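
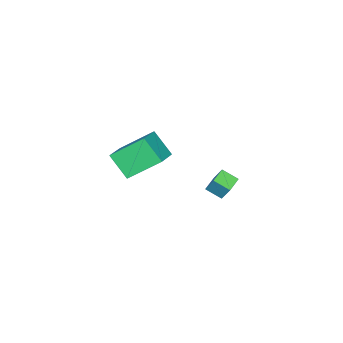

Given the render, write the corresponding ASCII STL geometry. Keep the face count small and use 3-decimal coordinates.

solid 
facet normal -0.881 -0.310 -0.357
outer loop
vertex 0.228 -1.408 2.297
vertex 0.255 -0.4 1.354
vertex 1.125 -2.565 1.086
endloop
endfacet
facet normal -0.020 -0.730 0.683
outer loop
vertex 2.165 -2.2 1.506
vertex 0.228 -1.408 2.297
vertex 1.125 -2.565 1.086
endloop
endfacet
facet normal -0.882 -0.310 -0.356
outer loop
vertex 1.125 -2.565 1.086
vertex 0.255 -0.4 1.354
vertex 1.151 -1.558 0.143
endloop
endfacet
facet normal 0.471 -0.609 -0.638
outer loop
vertex 1.151 -1.558 0.143
vertex 2.165 -2.2 1.506
vertex 1.125 -2.565 1.086
endloop
endfacet
facet normal -0.471 0.609 0.638
outer loop
vertex 0.228 -1.408 2.297
vertex 1.295 -0.035 1.774
vertex 0.255 -0.4 1.354
endloop
endfacet
facet normal -0.019 -0.730 0.684
outer loop
vertex 1.269 -1.042 2.717
vertex 0.228 -1.408 2.297
vertex 2.165 -2.2 1.506
endloop
endfacet
facet normal -0.471 0.609 0.638
outer loop
vertex 1.269 -1.042 2.717
vertex 1.295 -0.035 1.774
vertex 0.228 -1.408 2.297
endloop
endfacet
facet normal 0.020 0.730 -0.683
outer loop
vertex 0.255 -0.4 1.354
vertex 1.295 -0.035 1.774
vertex 1.151 -1.558 0.143
endloop
endfacet
facet normal 0.471 -0.609 -0.638
outer loop
vertex 2.192 -1.192 0.563
vertex 2.165 -2.2 1.506
vertex 1.151 -1.558 0.143
endloop
endfacet
facet normal 0.019 0.730 -0.683
outer loop
vertex 1.151 -1.558 0.143
vertex 1.295 -0.035 1.774
vertex 2.192 -1.192 0.563
endloop
endfacet
facet normal 0.882 0.310 0.356
outer loop
vertex 2.192 -1.192 0.563
vertex 1.269 -1.042 2.717
vertex 2.165 -2.2 1.506
endloop
endfacet
facet normal 0.881 0.311 0.356
outer loop
vertex 1.295 -0.035 1.774
vertex 1.269 -1.042 2.717
vertex 2.192 -1.192 0.563
endloop
endfacet
facet normal -0.955 -0.184 0.231
outer loop
vertex -3.91 -1.058 -2.908
vertex -4.151 -0.296 -3.299
vertex -4.054 -1.651 -3.976
endloop
endfacet
facet normal 0.271 -0.857 0.439
outer loop
vertex -3.289 -1.504 -4.161
vertex -3.91 -1.058 -2.908
vertex -4.054 -1.651 -3.976
endloop
endfacet
facet normal -0.955 -0.184 0.231
outer loop
vertex -4.054 -1.651 -3.976
vertex -4.151 -0.296 -3.299
vertex -4.295 -0.889 -4.367
endloop
endfacet
facet normal -0.117 -0.482 -0.868
outer loop
vertex -4.295 -0.889 -4.367
vertex -3.289 -1.504 -4.161
vertex -4.054 -1.651 -3.976
endloop
endfacet
facet normal 0.117 0.482 0.868
outer loop
vertex -3.91 -1.058 -2.908
vertex -3.386 -0.149 -3.484
vertex -4.151 -0.296 -3.299
endloop
endfacet
facet normal 0.271 -0.857 0.439
outer loop
vertex -3.145 -0.911 -3.093
vertex -3.91 -1.058 -2.908
vertex -3.289 -1.504 -4.161
endloop
endfacet
facet normal 0.117 0.482 0.868
outer loop
vertex -3.145 -0.911 -3.093
vertex -3.386 -0.149 -3.484
vertex -3.91 -1.058 -2.908
endloop
endfacet
facet normal -0.271 0.857 -0.439
outer loop
vertex -4.151 -0.296 -3.299
vertex -3.386 -0.149 -3.484
vertex -4.295 -0.889 -4.367
endloop
endfacet
facet normal -0.117 -0.482 -0.868
outer loop
vertex -3.53 -0.742 -4.552
vertex -3.289 -1.504 -4.161
vertex -4.295 -0.889 -4.367
endloop
endfacet
facet normal -0.271 0.857 -0.439
outer loop
vertex -4.295 -0.889 -4.367
vertex -3.386 -0.149 -3.484
vertex -3.53 -0.742 -4.552
endloop
endfacet
facet normal 0.955 0.184 -0.231
outer loop
vertex -3.53 -0.742 -4.552
vertex -3.145 -0.911 -3.093
vertex -3.289 -1.504 -4.161
endloop
endfacet
facet normal 0.955 0.184 -0.231
outer loop
vertex -3.386 -0.149 -3.484
vertex -3.145 -0.911 -3.093
vertex -3.53 -0.742 -4.552
endloop
endfacet

endsolid


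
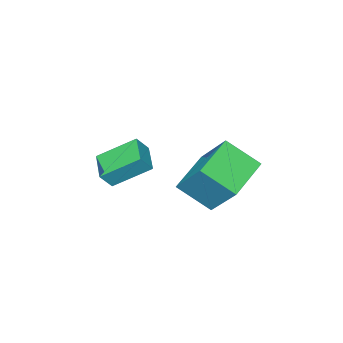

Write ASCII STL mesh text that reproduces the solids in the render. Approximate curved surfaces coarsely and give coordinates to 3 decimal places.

solid 
facet normal -0.922 -0.261 0.286
outer loop
vertex -3.827 -0.333 -0.769
vertex -4.463 0.866 -1.724
vertex -3.949 -1.722 -2.432
endloop
endfacet
facet normal 0.383 -0.723 0.575
outer loop
vertex -2.197 -1.226 -2.976
vertex -3.827 -0.333 -0.769
vertex -3.949 -1.722 -2.432
endloop
endfacet
facet normal -0.922 -0.261 0.286
outer loop
vertex -3.949 -1.722 -2.432
vertex -4.463 0.866 -1.724
vertex -4.585 -0.523 -3.387
endloop
endfacet
facet normal -0.057 -0.640 -0.766
outer loop
vertex -4.585 -0.523 -3.387
vertex -2.197 -1.226 -2.976
vertex -3.949 -1.722 -2.432
endloop
endfacet
facet normal 0.057 0.640 0.766
outer loop
vertex -3.827 -0.333 -0.769
vertex -2.711 1.362 -2.268
vertex -4.463 0.866 -1.724
endloop
endfacet
facet normal 0.383 -0.723 0.575
outer loop
vertex -2.075 0.163 -1.313
vertex -3.827 -0.333 -0.769
vertex -2.197 -1.226 -2.976
endloop
endfacet
facet normal 0.057 0.640 0.766
outer loop
vertex -2.075 0.163 -1.313
vertex -2.711 1.362 -2.268
vertex -3.827 -0.333 -0.769
endloop
endfacet
facet normal -0.383 0.723 -0.575
outer loop
vertex -4.463 0.866 -1.724
vertex -2.711 1.362 -2.268
vertex -4.585 -0.523 -3.387
endloop
endfacet
facet normal -0.057 -0.640 -0.766
outer loop
vertex -2.833 -0.027 -3.931
vertex -2.197 -1.226 -2.976
vertex -4.585 -0.523 -3.387
endloop
endfacet
facet normal -0.383 0.723 -0.575
outer loop
vertex -4.585 -0.523 -3.387
vertex -2.711 1.362 -2.268
vertex -2.833 -0.027 -3.931
endloop
endfacet
facet normal 0.922 0.261 -0.286
outer loop
vertex -2.833 -0.027 -3.931
vertex -2.075 0.163 -1.313
vertex -2.197 -1.226 -2.976
endloop
endfacet
facet normal 0.922 0.261 -0.286
outer loop
vertex -2.711 1.362 -2.268
vertex -2.075 0.163 -1.313
vertex -2.833 -0.027 -3.931
endloop
endfacet
facet normal -0.570 0.172 -0.803
outer loop
vertex -2.999 -3.568 -2.425
vertex -2.287 -2.557 -2.714
vertex -1.912 -4.618 -3.421
endloop
endfacet
facet normal -0.561 -0.796 0.227
outer loop
vertex -1.433 -4.763 -2.746
vertex -2.999 -3.568 -2.425
vertex -1.912 -4.618 -3.421
endloop
endfacet
facet normal -0.570 0.172 -0.803
outer loop
vertex -1.912 -4.618 -3.421
vertex -2.287 -2.557 -2.714
vertex -1.2 -3.607 -3.71
endloop
endfacet
facet normal 0.600 -0.580 -0.551
outer loop
vertex -1.2 -3.607 -3.71
vertex -1.433 -4.763 -2.746
vertex -1.912 -4.618 -3.421
endloop
endfacet
facet normal -0.600 0.580 0.551
outer loop
vertex -2.999 -3.568 -2.425
vertex -1.808 -2.702 -2.039
vertex -2.287 -2.557 -2.714
endloop
endfacet
facet normal -0.561 -0.796 0.227
outer loop
vertex -2.52 -3.713 -1.75
vertex -2.999 -3.568 -2.425
vertex -1.433 -4.763 -2.746
endloop
endfacet
facet normal -0.600 0.580 0.551
outer loop
vertex -2.52 -3.713 -1.75
vertex -1.808 -2.702 -2.039
vertex -2.999 -3.568 -2.425
endloop
endfacet
facet normal 0.561 0.796 -0.227
outer loop
vertex -2.287 -2.557 -2.714
vertex -1.808 -2.702 -2.039
vertex -1.2 -3.607 -3.71
endloop
endfacet
facet normal 0.600 -0.580 -0.551
outer loop
vertex -0.721 -3.752 -3.035
vertex -1.433 -4.763 -2.746
vertex -1.2 -3.607 -3.71
endloop
endfacet
facet normal 0.561 0.796 -0.227
outer loop
vertex -1.2 -3.607 -3.71
vertex -1.808 -2.702 -2.039
vertex -0.721 -3.752 -3.035
endloop
endfacet
facet normal 0.570 -0.172 0.803
outer loop
vertex -0.721 -3.752 -3.035
vertex -2.52 -3.713 -1.75
vertex -1.433 -4.763 -2.746
endloop
endfacet
facet normal 0.570 -0.172 0.803
outer loop
vertex -1.808 -2.702 -2.039
vertex -2.52 -3.713 -1.75
vertex -0.721 -3.752 -3.035
endloop
endfacet

endsolid


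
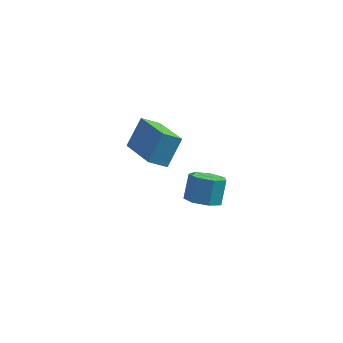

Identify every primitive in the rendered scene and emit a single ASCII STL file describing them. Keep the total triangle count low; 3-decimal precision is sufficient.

solid 
facet normal -0.777 -0.290 0.558
outer loop
vertex -1.476 -3.852 2.774
vertex -2.593 -2.272 2.039
vertex -1.935 -4.672 1.709
endloop
endfacet
facet normal 0.540 -0.763 0.355
outer loop
vertex -1.227 -4.408 1.201
vertex -1.476 -3.852 2.774
vertex -1.935 -4.672 1.709
endloop
endfacet
facet normal -0.778 -0.290 0.558
outer loop
vertex -1.935 -4.672 1.709
vertex -2.593 -2.272 2.039
vertex -3.052 -3.091 0.974
endloop
endfacet
facet normal -0.323 -0.577 -0.750
outer loop
vertex -3.052 -3.091 0.974
vertex -1.227 -4.408 1.201
vertex -1.935 -4.672 1.709
endloop
endfacet
facet normal 0.323 0.577 0.750
outer loop
vertex -1.476 -3.852 2.774
vertex -1.885 -2.008 1.531
vertex -2.593 -2.272 2.039
endloop
endfacet
facet normal 0.539 -0.764 0.355
outer loop
vertex -0.768 -3.589 2.266
vertex -1.476 -3.852 2.774
vertex -1.227 -4.408 1.201
endloop
endfacet
facet normal 0.324 0.577 0.750
outer loop
vertex -0.768 -3.589 2.266
vertex -1.885 -2.008 1.531
vertex -1.476 -3.852 2.774
endloop
endfacet
facet normal -0.539 0.764 -0.355
outer loop
vertex -2.593 -2.272 2.039
vertex -1.885 -2.008 1.531
vertex -3.052 -3.091 0.974
endloop
endfacet
facet normal -0.323 -0.577 -0.750
outer loop
vertex -2.344 -2.828 0.466
vertex -1.227 -4.408 1.201
vertex -3.052 -3.091 0.974
endloop
endfacet
facet normal -0.539 0.764 -0.356
outer loop
vertex -3.052 -3.091 0.974
vertex -1.885 -2.008 1.531
vertex -2.344 -2.828 0.466
endloop
endfacet
facet normal 0.777 0.290 -0.558
outer loop
vertex -2.344 -2.828 0.466
vertex -0.768 -3.589 2.266
vertex -1.227 -4.408 1.201
endloop
endfacet
facet normal 0.777 0.290 -0.558
outer loop
vertex -1.885 -2.008 1.531
vertex -0.768 -3.589 2.266
vertex -2.344 -2.828 0.466
endloop
endfacet
facet normal -0.096 -0.589 -0.803
outer loop
vertex 0.553 -1.768 -3.809
vertex -0.098 -2.116 -3.476
vertex -0.064 -1.466 -3.957
endloop
endfacet
facet normal 0.469 0.685 -0.558
outer loop
vertex 0.553 -1.768 -3.809
vertex -0.064 -1.466 -3.957
vertex 0.668 -1.055 -2.838
endloop
endfacet
facet normal 0.469 0.685 -0.558
outer loop
vertex 0.668 -1.055 -2.838
vertex -0.064 -1.466 -3.957
vertex 0.051 -0.753 -2.986
endloop
endfacet
facet normal 0.096 0.589 0.802
outer loop
vertex 0.668 -1.055 -2.838
vertex 0.051 -0.753 -2.986
vertex 0.018 -1.404 -2.504
endloop
endfacet
facet normal -0.095 -0.589 -0.803
outer loop
vertex -0.064 -1.466 -3.957
vertex -0.098 -2.116 -3.476
vertex -0.707 -1.654 -3.743
endloop
endfacet
facet normal -0.394 0.763 -0.513
outer loop
vertex -0.064 -1.466 -3.957
vertex -0.707 -1.654 -3.743
vertex 0.051 -0.753 -2.986
endloop
endfacet
facet normal -0.394 0.763 -0.513
outer loop
vertex 0.051 -0.753 -2.986
vertex -0.707 -1.654 -3.743
vertex -0.591 -0.941 -2.772
endloop
endfacet
facet normal 0.095 0.589 0.802
outer loop
vertex 0.051 -0.753 -2.986
vertex -0.591 -0.941 -2.772
vertex 0.018 -1.404 -2.504
endloop
endfacet
facet normal -0.096 -0.590 -0.802
outer loop
vertex -0.707 -1.654 -3.743
vertex -0.098 -2.116 -3.476
vertex -0.891 -2.19 -3.327
endloop
endfacet
facet normal -0.960 0.267 -0.081
outer loop
vertex -0.707 -1.654 -3.743
vertex -0.891 -2.19 -3.327
vertex -0.591 -0.941 -2.772
endloop
endfacet
facet normal -0.960 0.267 -0.081
outer loop
vertex -0.591 -0.941 -2.772
vertex -0.891 -2.19 -3.327
vertex -0.775 -1.478 -2.356
endloop
endfacet
facet normal 0.095 0.589 0.802
outer loop
vertex -0.591 -0.941 -2.772
vertex -0.775 -1.478 -2.356
vertex 0.018 -1.404 -2.504
endloop
endfacet
facet normal -0.096 -0.589 -0.802
outer loop
vertex -0.891 -2.19 -3.327
vertex -0.098 -2.116 -3.476
vertex -0.477 -2.671 -3.023
endloop
endfacet
facet normal -0.803 -0.431 0.412
outer loop
vertex -0.891 -2.19 -3.327
vertex -0.477 -2.671 -3.023
vertex -0.775 -1.478 -2.356
endloop
endfacet
facet normal -0.803 -0.431 0.411
outer loop
vertex -0.775 -1.478 -2.356
vertex -0.477 -2.671 -3.023
vertex -0.362 -1.958 -2.052
endloop
endfacet
facet normal 0.095 0.590 0.802
outer loop
vertex -0.775 -1.478 -2.356
vertex -0.362 -1.958 -2.052
vertex 0.018 -1.404 -2.504
endloop
endfacet
facet normal -0.096 -0.589 -0.802
outer loop
vertex -0.477 -2.671 -3.023
vertex -0.098 -2.116 -3.476
vertex 0.222 -2.734 -3.06
endloop
endfacet
facet normal -0.041 -0.803 0.595
outer loop
vertex -0.477 -2.671 -3.023
vertex 0.222 -2.734 -3.06
vertex -0.362 -1.958 -2.052
endloop
endfacet
facet normal -0.041 -0.803 0.595
outer loop
vertex -0.362 -1.958 -2.052
vertex 0.222 -2.734 -3.06
vertex 0.337 -2.021 -2.089
endloop
endfacet
facet normal 0.096 0.589 0.802
outer loop
vertex -0.362 -1.958 -2.052
vertex 0.337 -2.021 -2.089
vertex 0.018 -1.404 -2.504
endloop
endfacet
facet normal -0.096 -0.589 -0.802
outer loop
vertex 0.222 -2.734 -3.06
vertex -0.098 -2.116 -3.476
vertex 0.68 -2.332 -3.41
endloop
endfacet
facet normal 0.752 -0.570 0.330
outer loop
vertex 0.222 -2.734 -3.06
vertex 0.68 -2.332 -3.41
vertex 0.337 -2.021 -2.089
endloop
endfacet
facet normal 0.752 -0.571 0.330
outer loop
vertex 0.337 -2.021 -2.089
vertex 0.68 -2.332 -3.41
vertex 0.796 -1.619 -2.439
endloop
endfacet
facet normal 0.096 0.589 0.802
outer loop
vertex 0.337 -2.021 -2.089
vertex 0.796 -1.619 -2.439
vertex 0.018 -1.404 -2.504
endloop
endfacet
facet normal -0.095 -0.589 -0.802
outer loop
vertex 0.68 -2.332 -3.41
vertex -0.098 -2.116 -3.476
vertex 0.553 -1.768 -3.809
endloop
endfacet
facet normal 0.979 0.091 -0.183
outer loop
vertex 0.68 -2.332 -3.41
vertex 0.553 -1.768 -3.809
vertex 0.796 -1.619 -2.439
endloop
endfacet
facet normal 0.979 0.092 -0.184
outer loop
vertex 0.796 -1.619 -2.439
vertex 0.553 -1.768 -3.809
vertex 0.668 -1.055 -2.838
endloop
endfacet
facet normal 0.096 0.589 0.802
outer loop
vertex 0.796 -1.619 -2.439
vertex 0.668 -1.055 -2.838
vertex 0.018 -1.404 -2.504
endloop
endfacet

endsolid


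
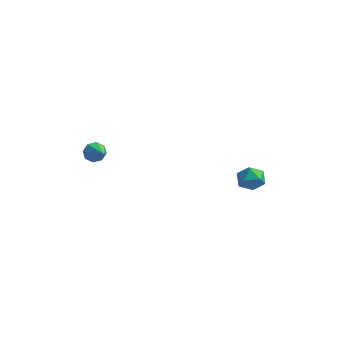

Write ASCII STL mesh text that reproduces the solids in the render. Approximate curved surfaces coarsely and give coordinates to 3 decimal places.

solid 
facet normal -0.839 0.408 -0.361
outer loop
vertex -3.278 -0.517 -0.867
vertex -3.597 -0.698 -0.33
vertex -3.263 -0.171 -0.51
endloop
endfacet
facet normal 0.841 0.370 -0.394
outer loop
vertex -3.278 -0.517 -0.867
vertex -3.263 -0.171 -0.51
vertex -2.483 -1.242 0.15
endloop
endfacet
facet normal -0.838 0.408 -0.362
outer loop
vertex -3.263 -0.171 -0.51
vertex -3.597 -0.698 -0.33
vertex -3.444 -0.133 -0.048
endloop
endfacet
facet normal 0.716 0.661 0.226
outer loop
vertex -3.263 -0.171 -0.51
vertex -3.444 -0.133 -0.048
vertex -2.483 -1.242 0.15
endloop
endfacet
facet normal -0.839 0.408 -0.362
outer loop
vertex -3.444 -0.133 -0.048
vertex -3.597 -0.698 -0.33
vertex -3.715 -0.427 0.249
endloop
endfacet
facet normal 0.373 0.466 0.802
outer loop
vertex -3.444 -0.133 -0.048
vertex -3.715 -0.427 0.249
vertex -2.483 -1.242 0.15
endloop
endfacet
facet normal -0.838 0.408 -0.362
outer loop
vertex -3.715 -0.427 0.249
vertex -3.597 -0.698 -0.33
vertex -3.917 -0.88 0.206
endloop
endfacet
facet normal 0.013 -0.100 0.995
outer loop
vertex -3.715 -0.427 0.249
vertex -3.917 -0.88 0.206
vertex -2.483 -1.242 0.15
endloop
endfacet
facet normal -0.838 0.409 -0.361
outer loop
vertex -3.917 -0.88 0.206
vertex -3.597 -0.698 -0.33
vertex -3.932 -1.226 -0.151
endloop
endfacet
facet normal -0.151 -0.707 0.691
outer loop
vertex -3.917 -0.88 0.206
vertex -3.932 -1.226 -0.151
vertex -2.483 -1.242 0.15
endloop
endfacet
facet normal -0.838 0.409 -0.361
outer loop
vertex -3.932 -1.226 -0.151
vertex -3.597 -0.698 -0.33
vertex -3.751 -1.263 -0.613
endloop
endfacet
facet normal -0.026 -0.997 0.070
outer loop
vertex -3.932 -1.226 -0.151
vertex -3.751 -1.263 -0.613
vertex -2.483 -1.242 0.15
endloop
endfacet
facet normal -0.838 0.409 -0.362
outer loop
vertex -3.751 -1.263 -0.613
vertex -3.597 -0.698 -0.33
vertex -3.48 -0.97 -0.909
endloop
endfacet
facet normal 0.317 -0.803 -0.505
outer loop
vertex -3.751 -1.263 -0.613
vertex -3.48 -0.97 -0.909
vertex -2.483 -1.242 0.15
endloop
endfacet
facet normal -0.839 0.408 -0.361
outer loop
vertex -3.48 -0.97 -0.909
vertex -3.597 -0.698 -0.33
vertex -3.278 -0.517 -0.867
endloop
endfacet
facet normal 0.676 -0.237 -0.698
outer loop
vertex -3.48 -0.97 -0.909
vertex -3.278 -0.517 -0.867
vertex -2.483 -1.242 0.15
endloop
endfacet
facet normal -0.958 0.131 0.254
outer loop
vertex 3.089 2.824 -1.384
vertex 3.178 2.286 -0.772
vertex 3.321 3.083 -0.642
endloop
endfacet
facet normal -0.689 0.724 -0.037
outer loop
vertex 3.089 2.824 -1.384
vertex 3.321 3.083 -0.642
vertex 3.679 3.389 -1.313
endloop
endfacet
facet normal -0.455 0.562 -0.691
outer loop
vertex 3.089 2.824 -1.384
vertex 3.679 3.389 -1.313
vertex 3.757 2.781 -1.858
endloop
endfacet
facet normal -0.579 -0.131 -0.805
outer loop
vertex 3.089 2.824 -1.384
vertex 3.757 2.781 -1.858
vertex 3.447 2.1 -1.524
endloop
endfacet
facet normal -0.891 -0.398 -0.220
outer loop
vertex 3.089 2.824 -1.384
vertex 3.447 2.1 -1.524
vertex 3.178 2.286 -0.772
endloop
endfacet
facet normal -0.127 0.926 0.354
outer loop
vertex 3.679 3.389 -1.313
vertex 3.321 3.083 -0.642
vertex 4.133 3.2 -0.656
endloop
endfacet
facet normal -0.564 -0.033 0.825
outer loop
vertex 3.321 3.083 -0.642
vertex 3.178 2.286 -0.772
vertex 3.823 2.519 -0.322
endloop
endfacet
facet normal -0.454 -0.889 0.058
outer loop
vertex 3.178 2.286 -0.772
vertex 3.447 2.1 -1.524
vertex 3.901 1.911 -0.867
endloop
endfacet
facet normal 0.051 -0.458 -0.887
outer loop
vertex 3.447 2.1 -1.524
vertex 3.757 2.781 -1.858
vertex 4.259 2.217 -1.538
endloop
endfacet
facet normal 0.252 0.664 -0.704
outer loop
vertex 3.757 2.781 -1.858
vertex 3.679 3.389 -1.313
vertex 4.402 3.014 -1.408
endloop
endfacet
facet normal 0.579 0.131 0.805
outer loop
vertex 4.491 2.476 -0.796
vertex 4.133 3.2 -0.656
vertex 3.823 2.519 -0.322
endloop
endfacet
facet normal 0.455 -0.562 0.691
outer loop
vertex 4.491 2.476 -0.796
vertex 3.823 2.519 -0.322
vertex 3.901 1.911 -0.867
endloop
endfacet
facet normal 0.689 -0.724 0.037
outer loop
vertex 4.491 2.476 -0.796
vertex 3.901 1.911 -0.867
vertex 4.259 2.217 -1.538
endloop
endfacet
facet normal 0.958 -0.131 -0.254
outer loop
vertex 4.491 2.476 -0.796
vertex 4.259 2.217 -1.538
vertex 4.402 3.014 -1.408
endloop
endfacet
facet normal 0.891 0.398 0.220
outer loop
vertex 4.491 2.476 -0.796
vertex 4.402 3.014 -1.408
vertex 4.133 3.2 -0.656
endloop
endfacet
facet normal -0.051 0.458 0.887
outer loop
vertex 3.823 2.519 -0.322
vertex 4.133 3.2 -0.656
vertex 3.321 3.083 -0.642
endloop
endfacet
facet normal -0.252 -0.664 0.704
outer loop
vertex 3.901 1.911 -0.867
vertex 3.823 2.519 -0.322
vertex 3.178 2.286 -0.772
endloop
endfacet
facet normal 0.127 -0.926 -0.354
outer loop
vertex 4.259 2.217 -1.538
vertex 3.901 1.911 -0.867
vertex 3.447 2.1 -1.524
endloop
endfacet
facet normal 0.564 0.033 -0.825
outer loop
vertex 4.402 3.014 -1.408
vertex 4.259 2.217 -1.538
vertex 3.757 2.781 -1.858
endloop
endfacet
facet normal 0.454 0.889 -0.058
outer loop
vertex 4.133 3.2 -0.656
vertex 4.402 3.014 -1.408
vertex 3.679 3.389 -1.313
endloop
endfacet

endsolid


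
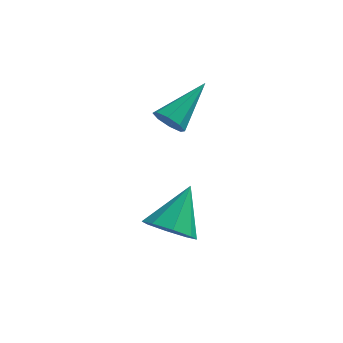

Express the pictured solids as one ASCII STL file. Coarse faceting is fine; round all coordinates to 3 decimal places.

solid 
facet normal -0.462 -0.717 -0.521
outer loop
vertex 2.804 1.314 -0.103
vertex 2.326 1.778 -0.318
vertex 2.944 1.556 -0.56
endloop
endfacet
facet normal 0.944 -0.305 0.128
outer loop
vertex 2.804 1.314 -0.103
vertex 2.944 1.556 -0.56
vertex 3.334 3.342 0.818
endloop
endfacet
facet normal -0.462 -0.718 -0.521
outer loop
vertex 2.944 1.556 -0.56
vertex 2.326 1.778 -0.318
vertex 2.722 1.928 -0.876
endloop
endfacet
facet normal 0.883 0.150 -0.444
outer loop
vertex 2.944 1.556 -0.56
vertex 2.722 1.928 -0.876
vertex 3.334 3.342 0.818
endloop
endfacet
facet normal -0.463 -0.717 -0.521
outer loop
vertex 2.722 1.928 -0.876
vertex 2.326 1.778 -0.318
vertex 2.268 2.212 -0.864
endloop
endfacet
facet normal 0.381 0.637 -0.670
outer loop
vertex 2.722 1.928 -0.876
vertex 2.268 2.212 -0.864
vertex 3.334 3.342 0.818
endloop
endfacet
facet normal -0.463 -0.717 -0.521
outer loop
vertex 2.268 2.212 -0.864
vertex 2.326 1.778 -0.318
vertex 1.848 2.243 -0.533
endloop
endfacet
facet normal -0.264 0.870 -0.417
outer loop
vertex 2.268 2.212 -0.864
vertex 1.848 2.243 -0.533
vertex 3.334 3.342 0.818
endloop
endfacet
facet normal -0.463 -0.717 -0.521
outer loop
vertex 1.848 2.243 -0.533
vertex 2.326 1.778 -0.318
vertex 1.708 2.001 -0.076
endloop
endfacet
facet normal -0.681 0.713 0.169
outer loop
vertex 1.848 2.243 -0.533
vertex 1.708 2.001 -0.076
vertex 3.334 3.342 0.818
endloop
endfacet
facet normal -0.463 -0.716 -0.522
outer loop
vertex 1.708 2.001 -0.076
vertex 2.326 1.778 -0.318
vertex 1.93 1.628 0.239
endloop
endfacet
facet normal -0.620 0.257 0.741
outer loop
vertex 1.708 2.001 -0.076
vertex 1.93 1.628 0.239
vertex 3.334 3.342 0.818
endloop
endfacet
facet normal -0.462 -0.718 -0.521
outer loop
vertex 1.93 1.628 0.239
vertex 2.326 1.778 -0.318
vertex 2.384 1.344 0.228
endloop
endfacet
facet normal -0.120 -0.228 0.966
outer loop
vertex 1.93 1.628 0.239
vertex 2.384 1.344 0.228
vertex 3.334 3.342 0.818
endloop
endfacet
facet normal -0.462 -0.718 -0.521
outer loop
vertex 2.384 1.344 0.228
vertex 2.326 1.778 -0.318
vertex 2.804 1.314 -0.103
endloop
endfacet
facet normal 0.528 -0.462 0.712
outer loop
vertex 2.384 1.344 0.228
vertex 2.804 1.314 -0.103
vertex 3.334 3.342 0.818
endloop
endfacet
facet normal -0.238 -0.687 -0.686
outer loop
vertex 3.673 -1.032 -4.105
vertex 2.798 -0.528 -4.306
vertex 3.76 -0.494 -4.674
endloop
endfacet
facet normal 0.975 0.067 0.213
outer loop
vertex 3.673 -1.032 -4.105
vertex 3.76 -0.494 -4.674
vertex 3.282 0.868 -2.914
endloop
endfacet
facet normal -0.238 -0.687 -0.686
outer loop
vertex 3.76 -0.494 -4.674
vertex 2.798 -0.528 -4.306
vertex 3.283 0.025 -5.028
endloop
endfacet
facet normal 0.789 0.570 -0.227
outer loop
vertex 3.76 -0.494 -4.674
vertex 3.283 0.025 -5.028
vertex 3.282 0.868 -2.914
endloop
endfacet
facet normal -0.238 -0.687 -0.686
outer loop
vertex 3.283 0.025 -5.028
vertex 2.798 -0.528 -4.306
vertex 2.522 0.22 -4.959
endloop
endfacet
facet normal 0.200 0.910 -0.363
outer loop
vertex 3.283 0.025 -5.028
vertex 2.522 0.22 -4.959
vertex 3.282 0.868 -2.914
endloop
endfacet
facet normal -0.238 -0.687 -0.686
outer loop
vertex 2.522 0.22 -4.959
vertex 2.798 -0.528 -4.306
vertex 1.923 -0.023 -4.508
endloop
endfacet
facet normal -0.447 0.887 -0.115
outer loop
vertex 2.522 0.22 -4.959
vertex 1.923 -0.023 -4.508
vertex 3.282 0.868 -2.914
endloop
endfacet
facet normal -0.238 -0.687 -0.687
outer loop
vertex 1.923 -0.023 -4.508
vertex 2.798 -0.528 -4.306
vertex 1.837 -0.562 -3.939
endloop
endfacet
facet normal -0.773 0.515 0.371
outer loop
vertex 1.923 -0.023 -4.508
vertex 1.837 -0.562 -3.939
vertex 3.282 0.868 -2.914
endloop
endfacet
facet normal -0.238 -0.687 -0.686
outer loop
vertex 1.837 -0.562 -3.939
vertex 2.798 -0.528 -4.306
vertex 2.313 -1.08 -3.585
endloop
endfacet
facet normal -0.587 0.013 0.809
outer loop
vertex 1.837 -0.562 -3.939
vertex 2.313 -1.08 -3.585
vertex 3.282 0.868 -2.914
endloop
endfacet
facet normal -0.237 -0.688 -0.686
outer loop
vertex 2.313 -1.08 -3.585
vertex 2.798 -0.528 -4.306
vertex 3.074 -1.275 -3.653
endloop
endfacet
facet normal 0.001 -0.326 0.945
outer loop
vertex 2.313 -1.08 -3.585
vertex 3.074 -1.275 -3.653
vertex 3.282 0.868 -2.914
endloop
endfacet
facet normal -0.239 -0.688 -0.686
outer loop
vertex 3.074 -1.275 -3.653
vertex 2.798 -0.528 -4.306
vertex 3.673 -1.032 -4.105
endloop
endfacet
facet normal 0.649 -0.303 0.697
outer loop
vertex 3.074 -1.275 -3.653
vertex 3.673 -1.032 -4.105
vertex 3.282 0.868 -2.914
endloop
endfacet

endsolid


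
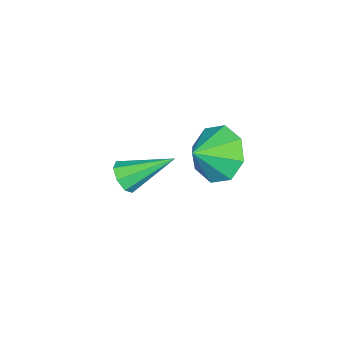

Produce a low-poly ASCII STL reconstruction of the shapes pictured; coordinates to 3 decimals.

solid 
facet normal 0.341 -0.782 -0.523
outer loop
vertex -2.534 -2.916 -3.576
vertex -3.051 -2.938 -3.88
vertex -2.525 -2.658 -3.956
endloop
endfacet
facet normal 0.795 0.493 0.354
outer loop
vertex -2.534 -2.916 -3.576
vertex -2.525 -2.658 -3.956
vertex -3.649 -1.562 -2.96
endloop
endfacet
facet normal 0.341 -0.782 -0.522
outer loop
vertex -2.525 -2.658 -3.956
vertex -3.051 -2.938 -3.88
vertex -2.824 -2.564 -4.292
endloop
endfacet
facet normal 0.545 0.797 -0.262
outer loop
vertex -2.525 -2.658 -3.956
vertex -2.824 -2.564 -4.292
vertex -3.649 -1.562 -2.96
endloop
endfacet
facet normal 0.340 -0.782 -0.523
outer loop
vertex -2.824 -2.564 -4.292
vertex -3.051 -2.938 -3.88
vertex -3.256 -2.689 -4.386
endloop
endfacet
facet normal -0.085 0.770 -0.632
outer loop
vertex -2.824 -2.564 -4.292
vertex -3.256 -2.689 -4.386
vertex -3.649 -1.562 -2.96
endloop
endfacet
facet normal 0.340 -0.782 -0.522
outer loop
vertex -3.256 -2.689 -4.386
vertex -3.051 -2.938 -3.88
vertex -3.567 -2.959 -4.184
endloop
endfacet
facet normal -0.724 0.430 -0.539
outer loop
vertex -3.256 -2.689 -4.386
vertex -3.567 -2.959 -4.184
vertex -3.649 -1.562 -2.96
endloop
endfacet
facet normal 0.340 -0.782 -0.523
outer loop
vertex -3.567 -2.959 -4.184
vertex -3.051 -2.938 -3.88
vertex -3.576 -3.217 -3.804
endloop
endfacet
facet normal -0.999 -0.024 -0.040
outer loop
vertex -3.567 -2.959 -4.184
vertex -3.576 -3.217 -3.804
vertex -3.649 -1.562 -2.96
endloop
endfacet
facet normal 0.340 -0.782 -0.523
outer loop
vertex -3.576 -3.217 -3.804
vertex -3.051 -2.938 -3.88
vertex -3.277 -3.311 -3.469
endloop
endfacet
facet normal -0.749 -0.327 0.577
outer loop
vertex -3.576 -3.217 -3.804
vertex -3.277 -3.311 -3.469
vertex -3.649 -1.562 -2.96
endloop
endfacet
facet normal 0.338 -0.782 -0.524
outer loop
vertex -3.277 -3.311 -3.469
vertex -3.051 -2.938 -3.88
vertex -2.845 -3.187 -3.375
endloop
endfacet
facet normal -0.120 -0.301 0.946
outer loop
vertex -3.277 -3.311 -3.469
vertex -2.845 -3.187 -3.375
vertex -3.649 -1.562 -2.96
endloop
endfacet
facet normal 0.341 -0.780 -0.524
outer loop
vertex -2.845 -3.187 -3.375
vertex -3.051 -2.938 -3.88
vertex -2.534 -2.916 -3.576
endloop
endfacet
facet normal 0.519 0.038 0.854
outer loop
vertex -2.845 -3.187 -3.375
vertex -2.534 -2.916 -3.576
vertex -3.649 -1.562 -2.96
endloop
endfacet
facet normal -0.763 0.386 -0.518
outer loop
vertex -1.309 1.218 -0.847
vertex -1.904 0.555 -0.465
vertex -1.622 1.448 -0.215
endloop
endfacet
facet normal 0.867 0.414 0.279
outer loop
vertex -1.309 1.218 -0.847
vertex -1.622 1.448 -0.215
vertex -1.096 0.145 0.085
endloop
endfacet
facet normal -0.763 0.386 -0.519
outer loop
vertex -1.622 1.448 -0.215
vertex -1.904 0.555 -0.465
vertex -2.101 1.155 0.271
endloop
endfacet
facet normal 0.529 0.387 0.755
outer loop
vertex -1.622 1.448 -0.215
vertex -2.101 1.155 0.271
vertex -1.096 0.145 0.085
endloop
endfacet
facet normal -0.763 0.385 -0.518
outer loop
vertex -2.101 1.155 0.271
vertex -1.904 0.555 -0.465
vertex -2.464 0.51 0.326
endloop
endfacet
facet normal 0.170 -0.012 0.985
outer loop
vertex -2.101 1.155 0.271
vertex -2.464 0.51 0.326
vertex -1.096 0.145 0.085
endloop
endfacet
facet normal -0.763 0.387 -0.518
outer loop
vertex -2.464 0.51 0.326
vertex -1.904 0.555 -0.465
vertex -2.5 -0.109 -0.083
endloop
endfacet
facet normal -0.000 -0.551 0.834
outer loop
vertex -2.464 0.51 0.326
vertex -2.5 -0.109 -0.083
vertex -1.096 0.145 0.085
endloop
endfacet
facet normal -0.763 0.386 -0.518
outer loop
vertex -2.5 -0.109 -0.083
vertex -1.904 0.555 -0.465
vertex -2.187 -0.339 -0.715
endloop
endfacet
facet normal 0.118 -0.913 0.391
outer loop
vertex -2.5 -0.109 -0.083
vertex -2.187 -0.339 -0.715
vertex -1.096 0.145 0.085
endloop
endfacet
facet normal -0.763 0.386 -0.519
outer loop
vertex -2.187 -0.339 -0.715
vertex -1.904 0.555 -0.465
vertex -1.708 -0.046 -1.201
endloop
endfacet
facet normal 0.456 -0.886 -0.085
outer loop
vertex -2.187 -0.339 -0.715
vertex -1.708 -0.046 -1.201
vertex -1.096 0.145 0.085
endloop
endfacet
facet normal -0.763 0.386 -0.519
outer loop
vertex -1.708 -0.046 -1.201
vertex -1.904 0.555 -0.465
vertex -1.344 0.599 -1.256
endloop
endfacet
facet normal 0.815 -0.487 -0.315
outer loop
vertex -1.708 -0.046 -1.201
vertex -1.344 0.599 -1.256
vertex -1.096 0.145 0.085
endloop
endfacet
facet normal -0.763 0.386 -0.519
outer loop
vertex -1.344 0.599 -1.256
vertex -1.904 0.555 -0.465
vertex -1.309 1.218 -0.847
endloop
endfacet
facet normal 0.985 0.053 -0.164
outer loop
vertex -1.344 0.599 -1.256
vertex -1.309 1.218 -0.847
vertex -1.096 0.145 0.085
endloop
endfacet

endsolid


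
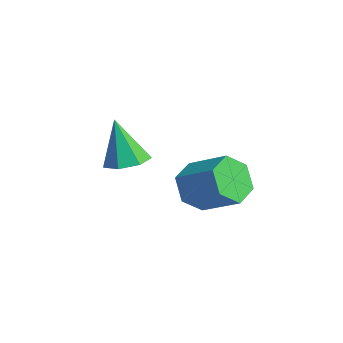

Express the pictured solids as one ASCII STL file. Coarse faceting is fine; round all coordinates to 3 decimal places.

solid 
facet normal 0.236 0.136 -0.962
outer loop
vertex 0.6 -2.826 2.746
vertex -0.294 -2.988 2.504
vertex 0.116 -2.17 2.72
endloop
endfacet
facet normal 0.625 0.485 0.612
outer loop
vertex 0.6 -2.826 2.746
vertex 0.116 -2.17 2.72
vertex -0.786 -3.272 4.516
endloop
endfacet
facet normal 0.235 0.136 -0.962
outer loop
vertex 0.116 -2.17 2.72
vertex -0.294 -2.988 2.504
vertex -0.677 -2.13 2.532
endloop
endfacet
facet normal -0.074 0.866 0.494
outer loop
vertex 0.116 -2.17 2.72
vertex -0.677 -2.13 2.532
vertex -0.786 -3.272 4.516
endloop
endfacet
facet normal 0.235 0.136 -0.962
outer loop
vertex -0.677 -2.13 2.532
vertex -0.294 -2.988 2.504
vertex -1.181 -2.736 2.323
endloop
endfacet
facet normal -0.784 0.556 0.277
outer loop
vertex -0.677 -2.13 2.532
vertex -1.181 -2.736 2.323
vertex -0.786 -3.272 4.516
endloop
endfacet
facet normal 0.235 0.137 -0.962
outer loop
vertex -1.181 -2.736 2.323
vertex -0.294 -2.988 2.504
vertex -1.017 -3.532 2.25
endloop
endfacet
facet normal -0.970 -0.211 0.123
outer loop
vertex -1.181 -2.736 2.323
vertex -1.017 -3.532 2.25
vertex -0.786 -3.272 4.516
endloop
endfacet
facet normal 0.236 0.136 -0.962
outer loop
vertex -1.017 -3.532 2.25
vertex -0.294 -2.988 2.504
vertex -0.309 -3.918 2.369
endloop
endfacet
facet normal -0.493 -0.858 0.149
outer loop
vertex -1.017 -3.532 2.25
vertex -0.309 -3.918 2.369
vertex -0.786 -3.272 4.516
endloop
endfacet
facet normal 0.236 0.136 -0.962
outer loop
vertex -0.309 -3.918 2.369
vertex -0.294 -2.988 2.504
vertex 0.411 -3.604 2.59
endloop
endfacet
facet normal 0.289 -0.897 0.334
outer loop
vertex -0.309 -3.918 2.369
vertex 0.411 -3.604 2.59
vertex -0.786 -3.272 4.516
endloop
endfacet
facet normal 0.236 0.136 -0.962
outer loop
vertex 0.411 -3.604 2.59
vertex -0.294 -2.988 2.504
vertex 0.6 -2.826 2.746
endloop
endfacet
facet normal 0.786 -0.299 0.540
outer loop
vertex 0.411 -3.604 2.59
vertex 0.6 -2.826 2.746
vertex -0.786 -3.272 4.516
endloop
endfacet
facet normal -0.732 -0.470 -0.493
outer loop
vertex 3.508 -2.423 2.313
vertex 2.848 -1.605 2.513
vertex 3.446 -1.605 1.626
endloop
endfacet
facet normal 0.679 -0.441 -0.587
outer loop
vertex 3.508 -2.423 2.313
vertex 3.446 -1.605 1.626
vertex 4.832 -1.573 3.207
endloop
endfacet
facet normal 0.679 -0.442 -0.586
outer loop
vertex 4.832 -1.573 3.207
vertex 3.446 -1.605 1.626
vertex 4.771 -0.755 2.52
endloop
endfacet
facet normal 0.732 0.470 0.494
outer loop
vertex 4.832 -1.573 3.207
vertex 4.771 -0.755 2.52
vertex 4.172 -0.755 3.407
endloop
endfacet
facet normal -0.732 -0.470 -0.493
outer loop
vertex 3.446 -1.605 1.626
vertex 2.848 -1.605 2.513
vertex 2.786 -0.787 1.826
endloop
endfacet
facet normal 0.290 0.441 -0.849
outer loop
vertex 3.446 -1.605 1.626
vertex 2.786 -0.787 1.826
vertex 4.771 -0.755 2.52
endloop
endfacet
facet normal 0.290 0.441 -0.849
outer loop
vertex 4.771 -0.755 2.52
vertex 2.786 -0.787 1.826
vertex 4.111 0.063 2.72
endloop
endfacet
facet normal 0.732 0.470 0.494
outer loop
vertex 4.771 -0.755 2.52
vertex 4.111 0.063 2.72
vertex 4.172 -0.755 3.407
endloop
endfacet
facet normal -0.732 -0.470 -0.493
outer loop
vertex 2.786 -0.787 1.826
vertex 2.848 -1.605 2.513
vertex 2.188 -0.787 2.713
endloop
endfacet
facet normal -0.389 0.883 -0.262
outer loop
vertex 2.786 -0.787 1.826
vertex 2.188 -0.787 2.713
vertex 4.111 0.063 2.72
endloop
endfacet
facet normal -0.389 0.883 -0.263
outer loop
vertex 4.111 0.063 2.72
vertex 2.188 -0.787 2.713
vertex 3.512 0.063 3.607
endloop
endfacet
facet normal 0.732 0.470 0.494
outer loop
vertex 4.111 0.063 2.72
vertex 3.512 0.063 3.607
vertex 4.172 -0.755 3.407
endloop
endfacet
facet normal -0.732 -0.470 -0.494
outer loop
vertex 2.188 -0.787 2.713
vertex 2.848 -1.605 2.513
vertex 2.249 -1.605 3.4
endloop
endfacet
facet normal -0.679 0.442 0.586
outer loop
vertex 2.188 -0.787 2.713
vertex 2.249 -1.605 3.4
vertex 3.512 0.063 3.607
endloop
endfacet
facet normal -0.679 0.441 0.587
outer loop
vertex 3.512 0.063 3.607
vertex 2.249 -1.605 3.4
vertex 3.574 -0.755 4.294
endloop
endfacet
facet normal 0.732 0.470 0.493
outer loop
vertex 3.512 0.063 3.607
vertex 3.574 -0.755 4.294
vertex 4.172 -0.755 3.407
endloop
endfacet
facet normal -0.732 -0.470 -0.494
outer loop
vertex 2.249 -1.605 3.4
vertex 2.848 -1.605 2.513
vertex 2.909 -2.423 3.2
endloop
endfacet
facet normal -0.290 -0.441 0.849
outer loop
vertex 2.249 -1.605 3.4
vertex 2.909 -2.423 3.2
vertex 3.574 -0.755 4.294
endloop
endfacet
facet normal -0.290 -0.441 0.849
outer loop
vertex 3.574 -0.755 4.294
vertex 2.909 -2.423 3.2
vertex 4.234 -1.573 4.094
endloop
endfacet
facet normal 0.732 0.470 0.493
outer loop
vertex 3.574 -0.755 4.294
vertex 4.234 -1.573 4.094
vertex 4.172 -0.755 3.407
endloop
endfacet
facet normal -0.732 -0.470 -0.494
outer loop
vertex 2.909 -2.423 3.2
vertex 2.848 -1.605 2.513
vertex 3.508 -2.423 2.313
endloop
endfacet
facet normal 0.389 -0.883 0.263
outer loop
vertex 2.909 -2.423 3.2
vertex 3.508 -2.423 2.313
vertex 4.234 -1.573 4.094
endloop
endfacet
facet normal 0.389 -0.883 0.263
outer loop
vertex 4.234 -1.573 4.094
vertex 3.508 -2.423 2.313
vertex 4.832 -1.573 3.207
endloop
endfacet
facet normal 0.732 0.470 0.493
outer loop
vertex 4.234 -1.573 4.094
vertex 4.832 -1.573 3.207
vertex 4.172 -0.755 3.407
endloop
endfacet

endsolid


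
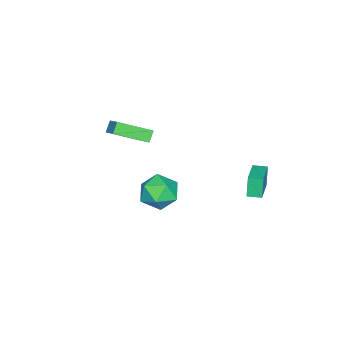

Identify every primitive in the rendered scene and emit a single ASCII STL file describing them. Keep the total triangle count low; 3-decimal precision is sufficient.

solid 
facet normal -0.924 -0.268 -0.272
outer loop
vertex -1.942 2.687 -0.603
vertex -2.179 3.504 -0.603
vertex -1.587 2.79 -1.911
endloop
endfacet
facet normal 0.278 -0.961 -0.000
outer loop
vertex 0.299 3.336 -1.357
vertex -1.942 2.687 -0.603
vertex -1.587 2.79 -1.911
endloop
endfacet
facet normal -0.924 -0.268 -0.272
outer loop
vertex -1.587 2.79 -1.911
vertex -2.179 3.504 -0.603
vertex -1.824 3.606 -1.911
endloop
endfacet
facet normal 0.261 0.076 -0.962
outer loop
vertex -1.824 3.606 -1.911
vertex 0.299 3.336 -1.357
vertex -1.587 2.79 -1.911
endloop
endfacet
facet normal -0.261 -0.076 0.962
outer loop
vertex -1.942 2.687 -0.603
vertex -0.293 4.05 -0.049
vertex -2.179 3.504 -0.603
endloop
endfacet
facet normal 0.278 -0.960 0.001
outer loop
vertex -0.056 3.234 -0.049
vertex -1.942 2.687 -0.603
vertex 0.299 3.336 -1.357
endloop
endfacet
facet normal -0.261 -0.076 0.962
outer loop
vertex -0.056 3.234 -0.049
vertex -0.293 4.05 -0.049
vertex -1.942 2.687 -0.603
endloop
endfacet
facet normal -0.278 0.961 -0.001
outer loop
vertex -2.179 3.504 -0.603
vertex -0.293 4.05 -0.049
vertex -1.824 3.606 -1.911
endloop
endfacet
facet normal 0.261 0.076 -0.962
outer loop
vertex 0.062 4.153 -1.357
vertex 0.299 3.336 -1.357
vertex -1.824 3.606 -1.911
endloop
endfacet
facet normal -0.279 0.960 0.000
outer loop
vertex -1.824 3.606 -1.911
vertex -0.293 4.05 -0.049
vertex 0.062 4.153 -1.357
endloop
endfacet
facet normal 0.924 0.268 0.272
outer loop
vertex 0.062 4.153 -1.357
vertex -0.056 3.234 -0.049
vertex 0.299 3.336 -1.357
endloop
endfacet
facet normal 0.924 0.268 0.272
outer loop
vertex -0.293 4.05 -0.049
vertex -0.056 3.234 -0.049
vertex 0.062 4.153 -1.357
endloop
endfacet
facet normal -0.671 -0.018 0.741
outer loop
vertex 0.373 -5.04 2.237
vertex 1.332 -4.07 3.129
vertex -0.602 -3.305 1.398
endloop
endfacet
facet normal -0.588 -0.595 -0.548
outer loop
vertex -0.052 -3.29 0.791
vertex 0.373 -5.04 2.237
vertex -0.602 -3.305 1.398
endloop
endfacet
facet normal -0.671 -0.019 0.741
outer loop
vertex -0.602 -3.305 1.398
vertex 1.332 -4.07 3.129
vertex 0.357 -2.335 2.291
endloop
endfacet
facet normal -0.451 0.804 -0.389
outer loop
vertex 0.357 -2.335 2.291
vertex -0.052 -3.29 0.791
vertex -0.602 -3.305 1.398
endloop
endfacet
facet normal 0.451 -0.803 0.389
outer loop
vertex 0.373 -5.04 2.237
vertex 1.882 -4.055 2.522
vertex 1.332 -4.07 3.129
endloop
endfacet
facet normal -0.589 -0.595 -0.547
outer loop
vertex 0.923 -5.025 1.629
vertex 0.373 -5.04 2.237
vertex -0.052 -3.29 0.791
endloop
endfacet
facet normal 0.451 -0.804 0.388
outer loop
vertex 0.923 -5.025 1.629
vertex 1.882 -4.055 2.522
vertex 0.373 -5.04 2.237
endloop
endfacet
facet normal 0.588 0.595 0.548
outer loop
vertex 1.332 -4.07 3.129
vertex 1.882 -4.055 2.522
vertex 0.357 -2.335 2.291
endloop
endfacet
facet normal -0.451 0.803 -0.388
outer loop
vertex 0.907 -2.32 1.683
vertex -0.052 -3.29 0.791
vertex 0.357 -2.335 2.291
endloop
endfacet
facet normal 0.589 0.595 0.547
outer loop
vertex 0.357 -2.335 2.291
vertex 1.882 -4.055 2.522
vertex 0.907 -2.32 1.683
endloop
endfacet
facet normal 0.671 0.019 -0.741
outer loop
vertex 0.907 -2.32 1.683
vertex 0.923 -5.025 1.629
vertex -0.052 -3.29 0.791
endloop
endfacet
facet normal 0.671 0.019 -0.741
outer loop
vertex 1.882 -4.055 2.522
vertex 0.923 -5.025 1.629
vertex 0.907 -2.32 1.683
endloop
endfacet
facet normal -0.159 0.869 0.469
outer loop
vertex 4.025 0.894 0.321
vertex 3.012 0.428 0.84
vertex 4.099 0.321 1.407
endloop
endfacet
facet normal 0.538 0.760 0.364
outer loop
vertex 4.025 0.894 0.321
vertex 4.099 0.321 1.407
vertex 4.958 0.124 0.548
endloop
endfacet
facet normal 0.647 0.684 -0.337
outer loop
vertex 4.025 0.894 0.321
vertex 4.958 0.124 0.548
vertex 4.402 0.11 -0.549
endloop
endfacet
facet normal 0.016 0.746 -0.666
outer loop
vertex 4.025 0.894 0.321
vertex 4.402 0.11 -0.549
vertex 3.199 0.297 -0.368
endloop
endfacet
facet normal -0.482 0.860 -0.168
outer loop
vertex 4.025 0.894 0.321
vertex 3.199 0.297 -0.368
vertex 3.012 0.428 0.84
endloop
endfacet
facet normal 0.716 0.146 0.683
outer loop
vertex 4.958 0.124 0.548
vertex 4.099 0.321 1.407
vertex 4.521 -0.817 1.208
endloop
endfacet
facet normal -0.413 0.323 0.852
outer loop
vertex 4.099 0.321 1.407
vertex 3.012 0.428 0.84
vertex 3.318 -0.63 1.389
endloop
endfacet
facet normal -0.934 0.309 -0.178
outer loop
vertex 3.012 0.428 0.84
vertex 3.199 0.297 -0.368
vertex 2.762 -0.644 0.292
endloop
endfacet
facet normal -0.129 0.124 -0.984
outer loop
vertex 3.199 0.297 -0.368
vertex 4.402 0.11 -0.549
vertex 3.621 -0.841 -0.567
endloop
endfacet
facet normal 0.892 0.023 -0.452
outer loop
vertex 4.402 0.11 -0.549
vertex 4.958 0.124 0.548
vertex 4.708 -0.948 -0.0
endloop
endfacet
facet normal -0.016 -0.746 0.666
outer loop
vertex 3.695 -1.414 0.519
vertex 4.521 -0.817 1.208
vertex 3.318 -0.63 1.389
endloop
endfacet
facet normal -0.647 -0.684 0.337
outer loop
vertex 3.695 -1.414 0.519
vertex 3.318 -0.63 1.389
vertex 2.762 -0.644 0.292
endloop
endfacet
facet normal -0.538 -0.760 -0.364
outer loop
vertex 3.695 -1.414 0.519
vertex 2.762 -0.644 0.292
vertex 3.621 -0.841 -0.567
endloop
endfacet
facet normal 0.159 -0.869 -0.469
outer loop
vertex 3.695 -1.414 0.519
vertex 3.621 -0.841 -0.567
vertex 4.708 -0.948 -0.0
endloop
endfacet
facet normal 0.482 -0.860 0.168
outer loop
vertex 3.695 -1.414 0.519
vertex 4.708 -0.948 -0.0
vertex 4.521 -0.817 1.208
endloop
endfacet
facet normal 0.129 -0.124 0.984
outer loop
vertex 3.318 -0.63 1.389
vertex 4.521 -0.817 1.208
vertex 4.099 0.321 1.407
endloop
endfacet
facet normal -0.892 -0.023 0.452
outer loop
vertex 2.762 -0.644 0.292
vertex 3.318 -0.63 1.389
vertex 3.012 0.428 0.84
endloop
endfacet
facet normal -0.716 -0.146 -0.683
outer loop
vertex 3.621 -0.841 -0.567
vertex 2.762 -0.644 0.292
vertex 3.199 0.297 -0.368
endloop
endfacet
facet normal 0.413 -0.323 -0.852
outer loop
vertex 4.708 -0.948 -0.0
vertex 3.621 -0.841 -0.567
vertex 4.402 0.11 -0.549
endloop
endfacet
facet normal 0.934 -0.309 0.178
outer loop
vertex 4.521 -0.817 1.208
vertex 4.708 -0.948 -0.0
vertex 4.958 0.124 0.548
endloop
endfacet

endsolid


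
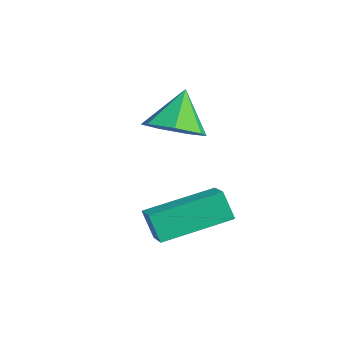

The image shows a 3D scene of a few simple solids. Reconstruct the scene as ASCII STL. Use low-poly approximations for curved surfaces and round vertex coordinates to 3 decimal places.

solid 
facet normal 0.395 -0.397 -0.829
outer loop
vertex -1.403 0.942 0.214
vertex -2.212 0.47 0.055
vertex -1.964 1.338 -0.243
endloop
endfacet
facet normal 0.333 0.876 0.349
outer loop
vertex -1.403 0.942 0.214
vertex -1.964 1.338 -0.243
vertex -2.788 1.05 1.265
endloop
endfacet
facet normal 0.394 -0.397 -0.829
outer loop
vertex -1.964 1.338 -0.243
vertex -2.212 0.47 0.055
vertex -2.712 1.08 -0.475
endloop
endfacet
facet normal -0.327 0.945 0.002
outer loop
vertex -1.964 1.338 -0.243
vertex -2.712 1.08 -0.475
vertex -2.788 1.05 1.265
endloop
endfacet
facet normal 0.394 -0.397 -0.829
outer loop
vertex -2.712 1.08 -0.475
vertex -2.212 0.47 0.055
vertex -3.084 0.363 -0.308
endloop
endfacet
facet normal -0.890 0.455 -0.031
outer loop
vertex -2.712 1.08 -0.475
vertex -3.084 0.363 -0.308
vertex -2.788 1.05 1.265
endloop
endfacet
facet normal 0.394 -0.397 -0.829
outer loop
vertex -3.084 0.363 -0.308
vertex -2.212 0.47 0.055
vertex -2.799 -0.273 0.132
endloop
endfacet
facet normal -0.934 -0.228 0.275
outer loop
vertex -3.084 0.363 -0.308
vertex -2.799 -0.273 0.132
vertex -2.788 1.05 1.265
endloop
endfacet
facet normal 0.394 -0.397 -0.829
outer loop
vertex -2.799 -0.273 0.132
vertex -2.212 0.47 0.055
vertex -2.072 -0.35 0.514
endloop
endfacet
facet normal -0.424 -0.587 0.689
outer loop
vertex -2.799 -0.273 0.132
vertex -2.072 -0.35 0.514
vertex -2.788 1.05 1.265
endloop
endfacet
facet normal 0.394 -0.397 -0.829
outer loop
vertex -2.072 -0.35 0.514
vertex -2.212 0.47 0.055
vertex -1.451 0.191 0.55
endloop
endfacet
facet normal 0.255 -0.353 0.900
outer loop
vertex -2.072 -0.35 0.514
vertex -1.451 0.191 0.55
vertex -2.788 1.05 1.265
endloop
endfacet
facet normal 0.394 -0.396 -0.829
outer loop
vertex -1.451 0.191 0.55
vertex -2.212 0.47 0.055
vertex -1.403 0.942 0.214
endloop
endfacet
facet normal 0.592 0.297 0.749
outer loop
vertex -1.451 0.191 0.55
vertex -1.403 0.942 0.214
vertex -2.788 1.05 1.265
endloop
endfacet
facet normal -0.923 0.140 -0.358
outer loop
vertex -1.332 -0.827 -2.406
vertex -1.214 1.277 -1.889
vertex -0.955 -0.629 -3.3
endloop
endfacet
facet normal -0.054 -0.970 -0.238
outer loop
vertex -0.106 -0.757 -2.971
vertex -1.332 -0.827 -2.406
vertex -0.955 -0.629 -3.3
endloop
endfacet
facet normal -0.924 0.139 -0.357
outer loop
vertex -0.955 -0.629 -3.3
vertex -1.214 1.277 -1.889
vertex -0.838 1.476 -2.783
endloop
endfacet
facet normal 0.380 0.201 -0.903
outer loop
vertex -0.838 1.476 -2.783
vertex -0.106 -0.757 -2.971
vertex -0.955 -0.629 -3.3
endloop
endfacet
facet normal -0.380 -0.201 0.903
outer loop
vertex -1.332 -0.827 -2.406
vertex -0.365 1.149 -1.56
vertex -1.214 1.277 -1.889
endloop
endfacet
facet normal -0.055 -0.970 -0.239
outer loop
vertex -0.482 -0.956 -2.077
vertex -1.332 -0.827 -2.406
vertex -0.106 -0.757 -2.971
endloop
endfacet
facet normal -0.380 -0.201 0.903
outer loop
vertex -0.482 -0.956 -2.077
vertex -0.365 1.149 -1.56
vertex -1.332 -0.827 -2.406
endloop
endfacet
facet normal 0.054 0.970 0.238
outer loop
vertex -1.214 1.277 -1.889
vertex -0.365 1.149 -1.56
vertex -0.838 1.476 -2.783
endloop
endfacet
facet normal 0.380 0.201 -0.903
outer loop
vertex 0.012 1.347 -2.454
vertex -0.106 -0.757 -2.971
vertex -0.838 1.476 -2.783
endloop
endfacet
facet normal 0.055 0.970 0.238
outer loop
vertex -0.838 1.476 -2.783
vertex -0.365 1.149 -1.56
vertex 0.012 1.347 -2.454
endloop
endfacet
facet normal 0.923 -0.140 0.357
outer loop
vertex 0.012 1.347 -2.454
vertex -0.482 -0.956 -2.077
vertex -0.106 -0.757 -2.971
endloop
endfacet
facet normal 0.923 -0.139 0.358
outer loop
vertex -0.365 1.149 -1.56
vertex -0.482 -0.956 -2.077
vertex 0.012 1.347 -2.454
endloop
endfacet

endsolid


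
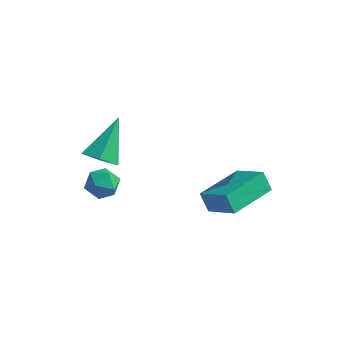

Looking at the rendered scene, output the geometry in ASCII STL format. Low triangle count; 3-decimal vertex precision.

solid 
facet normal -0.498 0.219 0.839
outer loop
vertex 2.628 -0.199 -0.625
vertex 3.281 1.552 -0.695
vertex 1.516 0.186 -1.385
endloop
endfacet
facet normal -0.350 -0.936 0.038
outer loop
vertex 1.919 0.008 -2.065
vertex 2.628 -0.199 -0.625
vertex 1.516 0.186 -1.385
endloop
endfacet
facet normal -0.498 0.219 0.839
outer loop
vertex 1.516 0.186 -1.385
vertex 3.281 1.552 -0.695
vertex 2.169 1.936 -1.455
endloop
endfacet
facet normal -0.794 0.275 -0.542
outer loop
vertex 2.169 1.936 -1.455
vertex 1.919 0.008 -2.065
vertex 1.516 0.186 -1.385
endloop
endfacet
facet normal 0.794 -0.274 0.542
outer loop
vertex 2.628 -0.199 -0.625
vertex 3.684 1.374 -1.375
vertex 3.281 1.552 -0.695
endloop
endfacet
facet normal -0.349 -0.936 0.037
outer loop
vertex 3.031 -0.376 -1.305
vertex 2.628 -0.199 -0.625
vertex 1.919 0.008 -2.065
endloop
endfacet
facet normal 0.794 -0.275 0.542
outer loop
vertex 3.031 -0.376 -1.305
vertex 3.684 1.374 -1.375
vertex 2.628 -0.199 -0.625
endloop
endfacet
facet normal 0.349 0.936 -0.038
outer loop
vertex 3.281 1.552 -0.695
vertex 3.684 1.374 -1.375
vertex 2.169 1.936 -1.455
endloop
endfacet
facet normal -0.794 0.275 -0.542
outer loop
vertex 2.572 1.759 -2.135
vertex 1.919 0.008 -2.065
vertex 2.169 1.936 -1.455
endloop
endfacet
facet normal 0.349 0.936 -0.037
outer loop
vertex 2.169 1.936 -1.455
vertex 3.684 1.374 -1.375
vertex 2.572 1.759 -2.135
endloop
endfacet
facet normal 0.498 -0.219 -0.839
outer loop
vertex 2.572 1.759 -2.135
vertex 3.031 -0.376 -1.305
vertex 1.919 0.008 -2.065
endloop
endfacet
facet normal 0.498 -0.219 -0.839
outer loop
vertex 3.684 1.374 -1.375
vertex 3.031 -0.376 -1.305
vertex 2.572 1.759 -2.135
endloop
endfacet
facet normal -0.068 -0.720 -0.691
outer loop
vertex -0.356 -2.291 1.814
vertex -1.068 -2.149 1.736
vertex -0.579 -1.799 1.323
endloop
endfacet
facet normal 0.915 0.404 -0.011
outer loop
vertex -0.356 -2.291 1.814
vertex -0.579 -1.799 1.323
vertex -0.952 -0.911 2.924
endloop
endfacet
facet normal -0.068 -0.720 -0.691
outer loop
vertex -0.579 -1.799 1.323
vertex -1.068 -2.149 1.736
vertex -1.291 -1.657 1.245
endloop
endfacet
facet normal 0.222 0.874 -0.433
outer loop
vertex -0.579 -1.799 1.323
vertex -1.291 -1.657 1.245
vertex -0.952 -0.911 2.924
endloop
endfacet
facet normal -0.067 -0.720 -0.691
outer loop
vertex -1.291 -1.657 1.245
vertex -1.068 -2.149 1.736
vertex -1.78 -2.008 1.658
endloop
endfacet
facet normal -0.671 0.718 -0.184
outer loop
vertex -1.291 -1.657 1.245
vertex -1.78 -2.008 1.658
vertex -0.952 -0.911 2.924
endloop
endfacet
facet normal -0.067 -0.720 -0.691
outer loop
vertex -1.78 -2.008 1.658
vertex -1.068 -2.149 1.736
vertex -1.557 -2.5 2.149
endloop
endfacet
facet normal -0.868 0.093 0.487
outer loop
vertex -1.78 -2.008 1.658
vertex -1.557 -2.5 2.149
vertex -0.952 -0.911 2.924
endloop
endfacet
facet normal -0.067 -0.720 -0.691
outer loop
vertex -1.557 -2.5 2.149
vertex -1.068 -2.149 1.736
vertex -0.845 -2.641 2.227
endloop
endfacet
facet normal -0.174 -0.377 0.910
outer loop
vertex -1.557 -2.5 2.149
vertex -0.845 -2.641 2.227
vertex -0.952 -0.911 2.924
endloop
endfacet
facet normal -0.068 -0.720 -0.691
outer loop
vertex -0.845 -2.641 2.227
vertex -1.068 -2.149 1.736
vertex -0.356 -2.291 1.814
endloop
endfacet
facet normal 0.717 -0.222 0.661
outer loop
vertex -0.845 -2.641 2.227
vertex -0.356 -2.291 1.814
vertex -0.952 -0.911 2.924
endloop
endfacet
facet normal -0.979 -0.115 0.167
outer loop
vertex -1.952 -1.187 -0.606
vertex -1.864 -1.851 -0.546
vertex -1.818 -1.455 -0.004
endloop
endfacet
facet normal -0.754 0.522 0.400
outer loop
vertex -1.952 -1.187 -0.606
vertex -1.818 -1.455 -0.004
vertex -1.52 -0.882 -0.19
endloop
endfacet
facet normal -0.468 0.871 -0.153
outer loop
vertex -1.952 -1.187 -0.606
vertex -1.52 -0.882 -0.19
vertex -1.382 -0.923 -0.847
endloop
endfacet
facet normal -0.517 0.450 -0.728
outer loop
vertex -1.952 -1.187 -0.606
vertex -1.382 -0.923 -0.847
vertex -1.595 -1.523 -1.067
endloop
endfacet
facet normal -0.833 -0.158 -0.530
outer loop
vertex -1.952 -1.187 -0.606
vertex -1.595 -1.523 -1.067
vertex -1.864 -1.851 -0.546
endloop
endfacet
facet normal -0.238 0.410 0.881
outer loop
vertex -1.52 -0.882 -0.19
vertex -1.818 -1.455 -0.004
vertex -1.165 -1.357 0.127
endloop
endfacet
facet normal -0.604 -0.618 0.503
outer loop
vertex -1.818 -1.455 -0.004
vertex -1.864 -1.851 -0.546
vertex -1.378 -1.957 -0.093
endloop
endfacet
facet normal -0.367 -0.690 -0.624
outer loop
vertex -1.864 -1.851 -0.546
vertex -1.595 -1.523 -1.067
vertex -1.24 -1.998 -0.75
endloop
endfacet
facet normal 0.145 0.295 -0.944
outer loop
vertex -1.595 -1.523 -1.067
vertex -1.382 -0.923 -0.847
vertex -0.942 -1.425 -0.936
endloop
endfacet
facet normal 0.225 0.974 -0.014
outer loop
vertex -1.382 -0.923 -0.847
vertex -1.52 -0.882 -0.19
vertex -0.896 -1.029 -0.394
endloop
endfacet
facet normal 0.517 -0.450 0.728
outer loop
vertex -0.808 -1.693 -0.334
vertex -1.165 -1.357 0.127
vertex -1.378 -1.957 -0.093
endloop
endfacet
facet normal 0.468 -0.871 0.153
outer loop
vertex -0.808 -1.693 -0.334
vertex -1.378 -1.957 -0.093
vertex -1.24 -1.998 -0.75
endloop
endfacet
facet normal 0.754 -0.522 -0.400
outer loop
vertex -0.808 -1.693 -0.334
vertex -1.24 -1.998 -0.75
vertex -0.942 -1.425 -0.936
endloop
endfacet
facet normal 0.979 0.115 -0.167
outer loop
vertex -0.808 -1.693 -0.334
vertex -0.942 -1.425 -0.936
vertex -0.896 -1.029 -0.394
endloop
endfacet
facet normal 0.833 0.158 0.530
outer loop
vertex -0.808 -1.693 -0.334
vertex -0.896 -1.029 -0.394
vertex -1.165 -1.357 0.127
endloop
endfacet
facet normal -0.145 -0.295 0.944
outer loop
vertex -1.378 -1.957 -0.093
vertex -1.165 -1.357 0.127
vertex -1.818 -1.455 -0.004
endloop
endfacet
facet normal -0.225 -0.974 0.014
outer loop
vertex -1.24 -1.998 -0.75
vertex -1.378 -1.957 -0.093
vertex -1.864 -1.851 -0.546
endloop
endfacet
facet normal 0.238 -0.410 -0.881
outer loop
vertex -0.942 -1.425 -0.936
vertex -1.24 -1.998 -0.75
vertex -1.595 -1.523 -1.067
endloop
endfacet
facet normal 0.604 0.618 -0.503
outer loop
vertex -0.896 -1.029 -0.394
vertex -0.942 -1.425 -0.936
vertex -1.382 -0.923 -0.847
endloop
endfacet
facet normal 0.367 0.690 0.624
outer loop
vertex -1.165 -1.357 0.127
vertex -0.896 -1.029 -0.394
vertex -1.52 -0.882 -0.19
endloop
endfacet

endsolid


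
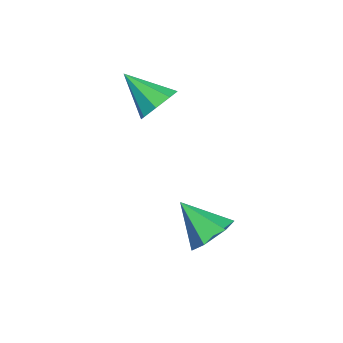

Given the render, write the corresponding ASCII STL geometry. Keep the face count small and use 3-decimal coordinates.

solid 
facet normal 0.375 0.682 -0.628
outer loop
vertex -0.098 2.555 -2.628
vertex -0.451 2.123 -3.308
vertex -0.911 2.752 -2.899
endloop
endfacet
facet normal -0.220 0.346 0.912
outer loop
vertex -0.098 2.555 -2.628
vertex -0.911 2.752 -2.899
vertex -1.069 0.997 -2.272
endloop
endfacet
facet normal 0.374 0.682 -0.629
outer loop
vertex -0.911 2.752 -2.899
vertex -0.451 2.123 -3.308
vertex -1.265 2.319 -3.579
endloop
endfacet
facet normal -0.916 0.206 0.346
outer loop
vertex -0.911 2.752 -2.899
vertex -1.265 2.319 -3.579
vertex -1.069 0.997 -2.272
endloop
endfacet
facet normal 0.374 0.682 -0.629
outer loop
vertex -1.265 2.319 -3.579
vertex -0.451 2.123 -3.308
vertex -0.805 1.69 -3.988
endloop
endfacet
facet normal -0.852 -0.426 -0.303
outer loop
vertex -1.265 2.319 -3.579
vertex -0.805 1.69 -3.988
vertex -1.069 0.997 -2.272
endloop
endfacet
facet normal 0.374 0.682 -0.629
outer loop
vertex -0.805 1.69 -3.988
vertex -0.451 2.123 -3.308
vertex 0.009 1.494 -3.717
endloop
endfacet
facet normal -0.093 -0.918 -0.385
outer loop
vertex -0.805 1.69 -3.988
vertex 0.009 1.494 -3.717
vertex -1.069 0.997 -2.272
endloop
endfacet
facet normal 0.375 0.682 -0.628
outer loop
vertex 0.009 1.494 -3.717
vertex -0.451 2.123 -3.308
vertex 0.362 1.926 -3.037
endloop
endfacet
facet normal 0.602 -0.778 0.182
outer loop
vertex 0.009 1.494 -3.717
vertex 0.362 1.926 -3.037
vertex -1.069 0.997 -2.272
endloop
endfacet
facet normal 0.375 0.682 -0.628
outer loop
vertex 0.362 1.926 -3.037
vertex -0.451 2.123 -3.308
vertex -0.098 2.555 -2.628
endloop
endfacet
facet normal 0.538 -0.146 0.830
outer loop
vertex 0.362 1.926 -3.037
vertex -0.098 2.555 -2.628
vertex -1.069 0.997 -2.272
endloop
endfacet
facet normal 0.364 0.732 -0.576
outer loop
vertex -3.328 0.391 1.074
vertex -3.609 0.006 0.407
vertex -3.912 0.564 0.925
endloop
endfacet
facet normal -0.161 0.274 0.948
outer loop
vertex -3.328 0.391 1.074
vertex -3.912 0.564 0.925
vertex -4.231 -1.246 1.393
endloop
endfacet
facet normal 0.364 0.732 -0.576
outer loop
vertex -3.912 0.564 0.925
vertex -3.609 0.006 0.407
vertex -4.319 0.41 0.472
endloop
endfacet
facet normal -0.759 0.285 0.585
outer loop
vertex -3.912 0.564 0.925
vertex -4.319 0.41 0.472
vertex -4.231 -1.246 1.393
endloop
endfacet
facet normal 0.364 0.732 -0.576
outer loop
vertex -4.319 0.41 0.472
vertex -3.609 0.006 0.407
vertex -4.309 0.019 -0.018
endloop
endfacet
facet normal -0.999 -0.045 0.015
outer loop
vertex -4.319 0.41 0.472
vertex -4.309 0.019 -0.018
vertex -4.231 -1.246 1.393
endloop
endfacet
facet normal 0.364 0.732 -0.577
outer loop
vertex -4.309 0.019 -0.018
vertex -3.609 0.006 0.407
vertex -3.89 -0.38 -0.26
endloop
endfacet
facet normal -0.741 -0.520 -0.425
outer loop
vertex -4.309 0.019 -0.018
vertex -3.89 -0.38 -0.26
vertex -4.231 -1.246 1.393
endloop
endfacet
facet normal 0.364 0.731 -0.577
outer loop
vertex -3.89 -0.38 -0.26
vertex -3.609 0.006 0.407
vertex -3.305 -0.553 -0.11
endloop
endfacet
facet normal -0.133 -0.866 -0.481
outer loop
vertex -3.89 -0.38 -0.26
vertex -3.305 -0.553 -0.11
vertex -4.231 -1.246 1.393
endloop
endfacet
facet normal 0.364 0.731 -0.577
outer loop
vertex -3.305 -0.553 -0.11
vertex -3.609 0.006 0.407
vertex -2.898 -0.399 0.342
endloop
endfacet
facet normal 0.464 -0.878 -0.119
outer loop
vertex -3.305 -0.553 -0.11
vertex -2.898 -0.399 0.342
vertex -4.231 -1.246 1.393
endloop
endfacet
facet normal 0.364 0.732 -0.576
outer loop
vertex -2.898 -0.399 0.342
vertex -3.609 0.006 0.407
vertex -2.908 -0.008 0.833
endloop
endfacet
facet normal 0.704 -0.548 0.451
outer loop
vertex -2.898 -0.399 0.342
vertex -2.908 -0.008 0.833
vertex -4.231 -1.246 1.393
endloop
endfacet
facet normal 0.365 0.732 -0.576
outer loop
vertex -2.908 -0.008 0.833
vertex -3.609 0.006 0.407
vertex -3.328 0.391 1.074
endloop
endfacet
facet normal 0.445 -0.071 0.893
outer loop
vertex -2.908 -0.008 0.833
vertex -3.328 0.391 1.074
vertex -4.231 -1.246 1.393
endloop
endfacet

endsolid


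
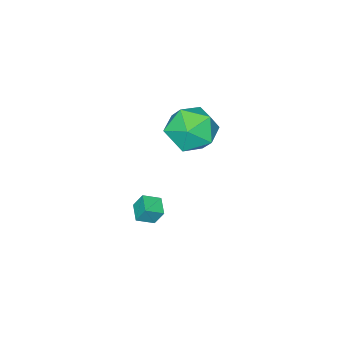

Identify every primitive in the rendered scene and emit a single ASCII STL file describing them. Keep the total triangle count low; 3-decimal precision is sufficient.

solid 
facet normal -0.991 -0.101 -0.088
outer loop
vertex -4.534 1.294 3.475
vertex -4.376 0.164 2.987
vertex -4.498 0.298 4.214
endloop
endfacet
facet normal -0.825 0.317 0.467
outer loop
vertex -4.534 1.294 3.475
vertex -4.498 0.298 4.214
vertex -3.91 1.34 4.546
endloop
endfacet
facet normal -0.444 0.868 0.221
outer loop
vertex -4.534 1.294 3.475
vertex -3.91 1.34 4.546
vertex -3.425 1.849 3.523
endloop
endfacet
facet normal -0.375 0.791 -0.484
outer loop
vertex -4.534 1.294 3.475
vertex -3.425 1.849 3.523
vertex -3.714 1.122 2.56
endloop
endfacet
facet normal -0.713 0.192 -0.675
outer loop
vertex -4.534 1.294 3.475
vertex -3.714 1.122 2.56
vertex -4.376 0.164 2.987
endloop
endfacet
facet normal -0.410 -0.059 0.910
outer loop
vertex -3.91 1.34 4.546
vertex -4.498 0.298 4.214
vertex -3.366 0.238 4.72
endloop
endfacet
facet normal -0.679 -0.734 0.013
outer loop
vertex -4.498 0.298 4.214
vertex -4.376 0.164 2.987
vertex -3.655 -0.489 3.757
endloop
endfacet
facet normal -0.228 -0.261 -0.938
outer loop
vertex -4.376 0.164 2.987
vertex -3.714 1.122 2.56
vertex -3.17 0.02 2.734
endloop
endfacet
facet normal 0.319 0.708 -0.630
outer loop
vertex -3.714 1.122 2.56
vertex -3.425 1.849 3.523
vertex -2.582 1.062 3.066
endloop
endfacet
facet normal 0.207 0.833 0.513
outer loop
vertex -3.425 1.849 3.523
vertex -3.91 1.34 4.546
vertex -2.704 1.196 4.293
endloop
endfacet
facet normal 0.375 -0.791 0.484
outer loop
vertex -2.546 0.066 3.805
vertex -3.366 0.238 4.72
vertex -3.655 -0.489 3.757
endloop
endfacet
facet normal 0.444 -0.868 -0.221
outer loop
vertex -2.546 0.066 3.805
vertex -3.655 -0.489 3.757
vertex -3.17 0.02 2.734
endloop
endfacet
facet normal 0.825 -0.317 -0.467
outer loop
vertex -2.546 0.066 3.805
vertex -3.17 0.02 2.734
vertex -2.582 1.062 3.066
endloop
endfacet
facet normal 0.991 0.101 0.088
outer loop
vertex -2.546 0.066 3.805
vertex -2.582 1.062 3.066
vertex -2.704 1.196 4.293
endloop
endfacet
facet normal 0.713 -0.192 0.675
outer loop
vertex -2.546 0.066 3.805
vertex -2.704 1.196 4.293
vertex -3.366 0.238 4.72
endloop
endfacet
facet normal -0.319 -0.708 0.630
outer loop
vertex -3.655 -0.489 3.757
vertex -3.366 0.238 4.72
vertex -4.498 0.298 4.214
endloop
endfacet
facet normal -0.207 -0.833 -0.513
outer loop
vertex -3.17 0.02 2.734
vertex -3.655 -0.489 3.757
vertex -4.376 0.164 2.987
endloop
endfacet
facet normal 0.410 0.059 -0.910
outer loop
vertex -2.582 1.062 3.066
vertex -3.17 0.02 2.734
vertex -3.714 1.122 2.56
endloop
endfacet
facet normal 0.679 0.734 -0.013
outer loop
vertex -2.704 1.196 4.293
vertex -2.582 1.062 3.066
vertex -3.425 1.849 3.523
endloop
endfacet
facet normal 0.228 0.261 0.938
outer loop
vertex -3.366 0.238 4.72
vertex -2.704 1.196 4.293
vertex -3.91 1.34 4.546
endloop
endfacet
facet normal -0.754 0.503 -0.423
outer loop
vertex -2.92 -0.415 -1.104
vertex -2.351 0.265 -1.309
vertex -2.745 -0.788 -1.859
endloop
endfacet
facet normal -0.624 -0.748 0.225
outer loop
vertex -2.089 -1.225 -1.491
vertex -2.92 -0.415 -1.104
vertex -2.745 -0.788 -1.859
endloop
endfacet
facet normal -0.754 0.503 -0.423
outer loop
vertex -2.745 -0.788 -1.859
vertex -2.351 0.265 -1.309
vertex -2.176 -0.108 -2.064
endloop
endfacet
facet normal 0.203 -0.434 -0.878
outer loop
vertex -2.176 -0.108 -2.064
vertex -2.089 -1.225 -1.491
vertex -2.745 -0.788 -1.859
endloop
endfacet
facet normal -0.203 0.434 0.878
outer loop
vertex -2.92 -0.415 -1.104
vertex -1.695 -0.172 -0.941
vertex -2.351 0.265 -1.309
endloop
endfacet
facet normal -0.624 -0.748 0.225
outer loop
vertex -2.264 -0.852 -0.736
vertex -2.92 -0.415 -1.104
vertex -2.089 -1.225 -1.491
endloop
endfacet
facet normal -0.203 0.434 0.878
outer loop
vertex -2.264 -0.852 -0.736
vertex -1.695 -0.172 -0.941
vertex -2.92 -0.415 -1.104
endloop
endfacet
facet normal 0.624 0.748 -0.225
outer loop
vertex -2.351 0.265 -1.309
vertex -1.695 -0.172 -0.941
vertex -2.176 -0.108 -2.064
endloop
endfacet
facet normal 0.203 -0.434 -0.878
outer loop
vertex -1.52 -0.545 -1.696
vertex -2.089 -1.225 -1.491
vertex -2.176 -0.108 -2.064
endloop
endfacet
facet normal 0.624 0.748 -0.225
outer loop
vertex -2.176 -0.108 -2.064
vertex -1.695 -0.172 -0.941
vertex -1.52 -0.545 -1.696
endloop
endfacet
facet normal 0.754 -0.503 0.423
outer loop
vertex -1.52 -0.545 -1.696
vertex -2.264 -0.852 -0.736
vertex -2.089 -1.225 -1.491
endloop
endfacet
facet normal 0.754 -0.503 0.423
outer loop
vertex -1.695 -0.172 -0.941
vertex -2.264 -0.852 -0.736
vertex -1.52 -0.545 -1.696
endloop
endfacet

endsolid


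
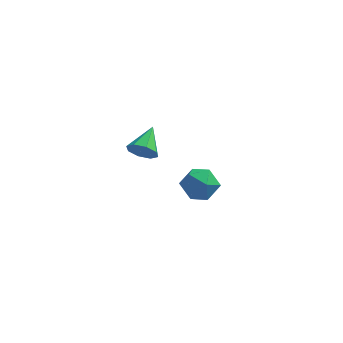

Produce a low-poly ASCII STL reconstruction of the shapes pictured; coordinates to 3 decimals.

solid 
facet normal -0.193 -0.895 -0.401
outer loop
vertex -3.821 -2.675 4.042
vertex -4.089 -2.289 3.31
vertex -3.327 -2.586 3.606
endloop
endfacet
facet normal 0.663 -0.012 0.749
outer loop
vertex -3.821 -2.675 4.042
vertex -3.327 -2.586 3.606
vertex -3.751 -0.731 4.01
endloop
endfacet
facet normal -0.193 -0.895 -0.402
outer loop
vertex -3.327 -2.586 3.606
vertex -4.089 -2.289 3.31
vertex -3.278 -2.323 2.996
endloop
endfacet
facet normal 0.969 0.187 0.159
outer loop
vertex -3.327 -2.586 3.606
vertex -3.278 -2.323 2.996
vertex -3.751 -0.731 4.01
endloop
endfacet
facet normal -0.193 -0.895 -0.402
outer loop
vertex -3.278 -2.323 2.996
vertex -4.089 -2.289 3.31
vertex -3.705 -2.04 2.571
endloop
endfacet
facet normal 0.755 0.497 -0.428
outer loop
vertex -3.278 -2.323 2.996
vertex -3.705 -2.04 2.571
vertex -3.751 -0.731 4.01
endloop
endfacet
facet normal -0.194 -0.895 -0.402
outer loop
vertex -3.705 -2.04 2.571
vertex -4.089 -2.289 3.31
vertex -4.356 -1.902 2.578
endloop
endfacet
facet normal 0.148 0.734 -0.663
outer loop
vertex -3.705 -2.04 2.571
vertex -4.356 -1.902 2.578
vertex -3.751 -0.731 4.01
endloop
endfacet
facet normal -0.194 -0.895 -0.402
outer loop
vertex -4.356 -1.902 2.578
vertex -4.089 -2.289 3.31
vertex -4.851 -1.991 3.015
endloop
endfacet
facet normal -0.500 0.762 -0.412
outer loop
vertex -4.356 -1.902 2.578
vertex -4.851 -1.991 3.015
vertex -3.751 -0.731 4.01
endloop
endfacet
facet normal -0.195 -0.895 -0.401
outer loop
vertex -4.851 -1.991 3.015
vertex -4.089 -2.289 3.31
vertex -4.899 -2.254 3.625
endloop
endfacet
facet normal -0.807 0.563 0.179
outer loop
vertex -4.851 -1.991 3.015
vertex -4.899 -2.254 3.625
vertex -3.751 -0.731 4.01
endloop
endfacet
facet normal -0.195 -0.895 -0.402
outer loop
vertex -4.899 -2.254 3.625
vertex -4.089 -2.289 3.31
vertex -4.473 -2.538 4.05
endloop
endfacet
facet normal -0.593 0.254 0.764
outer loop
vertex -4.899 -2.254 3.625
vertex -4.473 -2.538 4.05
vertex -3.751 -0.731 4.01
endloop
endfacet
facet normal -0.193 -0.895 -0.401
outer loop
vertex -4.473 -2.538 4.05
vertex -4.089 -2.289 3.31
vertex -3.821 -2.675 4.042
endloop
endfacet
facet normal 0.016 0.016 1.000
outer loop
vertex -4.473 -2.538 4.05
vertex -3.821 -2.675 4.042
vertex -3.751 -0.731 4.01
endloop
endfacet
facet normal 0.118 -0.208 0.971
outer loop
vertex -1.224 3.293 -2.849
vertex -2.275 2.696 -2.849
vertex -1.248 2.11 -3.1
endloop
endfacet
facet normal 0.749 -0.152 0.644
outer loop
vertex -1.224 3.293 -2.849
vertex -1.248 2.11 -3.1
vertex -0.543 2.851 -3.745
endloop
endfacet
facet normal 0.791 0.499 0.355
outer loop
vertex -1.224 3.293 -2.849
vertex -0.543 2.851 -3.745
vertex -1.135 3.895 -3.894
endloop
endfacet
facet normal 0.184 0.845 0.502
outer loop
vertex -1.224 3.293 -2.849
vertex -1.135 3.895 -3.894
vertex -2.206 3.799 -3.34
endloop
endfacet
facet normal -0.232 0.408 0.883
outer loop
vertex -1.224 3.293 -2.849
vertex -2.206 3.799 -3.34
vertex -2.275 2.696 -2.849
endloop
endfacet
facet normal 0.768 -0.630 0.115
outer loop
vertex -0.543 2.851 -3.745
vertex -1.248 2.11 -3.1
vertex -1.174 1.981 -4.3
endloop
endfacet
facet normal -0.254 -0.722 0.644
outer loop
vertex -1.248 2.11 -3.1
vertex -2.275 2.696 -2.849
vertex -2.245 1.885 -3.746
endloop
endfacet
facet normal -0.820 0.275 0.502
outer loop
vertex -2.275 2.696 -2.849
vertex -2.206 3.799 -3.34
vertex -2.837 2.929 -3.895
endloop
endfacet
facet normal -0.147 0.982 -0.115
outer loop
vertex -2.206 3.799 -3.34
vertex -1.135 3.895 -3.894
vertex -2.132 3.67 -4.54
endloop
endfacet
facet normal 0.834 0.423 -0.354
outer loop
vertex -1.135 3.895 -3.894
vertex -0.543 2.851 -3.745
vertex -1.105 3.084 -4.791
endloop
endfacet
facet normal -0.184 -0.845 -0.502
outer loop
vertex -2.156 2.487 -4.791
vertex -1.174 1.981 -4.3
vertex -2.245 1.885 -3.746
endloop
endfacet
facet normal -0.791 -0.499 -0.355
outer loop
vertex -2.156 2.487 -4.791
vertex -2.245 1.885 -3.746
vertex -2.837 2.929 -3.895
endloop
endfacet
facet normal -0.749 0.152 -0.644
outer loop
vertex -2.156 2.487 -4.791
vertex -2.837 2.929 -3.895
vertex -2.132 3.67 -4.54
endloop
endfacet
facet normal -0.118 0.208 -0.971
outer loop
vertex -2.156 2.487 -4.791
vertex -2.132 3.67 -4.54
vertex -1.105 3.084 -4.791
endloop
endfacet
facet normal 0.232 -0.408 -0.883
outer loop
vertex -2.156 2.487 -4.791
vertex -1.105 3.084 -4.791
vertex -1.174 1.981 -4.3
endloop
endfacet
facet normal 0.147 -0.982 0.115
outer loop
vertex -2.245 1.885 -3.746
vertex -1.174 1.981 -4.3
vertex -1.248 2.11 -3.1
endloop
endfacet
facet normal -0.834 -0.423 0.354
outer loop
vertex -2.837 2.929 -3.895
vertex -2.245 1.885 -3.746
vertex -2.275 2.696 -2.849
endloop
endfacet
facet normal -0.768 0.630 -0.115
outer loop
vertex -2.132 3.67 -4.54
vertex -2.837 2.929 -3.895
vertex -2.206 3.799 -3.34
endloop
endfacet
facet normal 0.254 0.722 -0.644
outer loop
vertex -1.105 3.084 -4.791
vertex -2.132 3.67 -4.54
vertex -1.135 3.895 -3.894
endloop
endfacet
facet normal 0.820 -0.275 -0.502
outer loop
vertex -1.174 1.981 -4.3
vertex -1.105 3.084 -4.791
vertex -0.543 2.851 -3.745
endloop
endfacet

endsolid


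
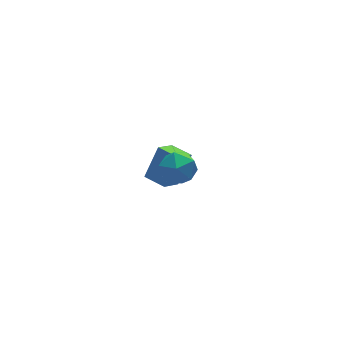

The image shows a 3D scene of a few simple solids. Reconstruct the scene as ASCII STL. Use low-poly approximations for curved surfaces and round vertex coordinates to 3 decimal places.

solid 
facet normal -0.745 -0.381 0.548
outer loop
vertex 1.069 0.982 -1.24
vertex 0.625 1.889 -1.213
vertex 0.291 0.64 -2.536
endloop
endfacet
facet normal 0.439 -0.898 -0.027
outer loop
vertex 1.095 1.051 -3.127
vertex 1.069 0.982 -1.24
vertex 0.291 0.64 -2.536
endloop
endfacet
facet normal -0.744 -0.382 0.548
outer loop
vertex 0.291 0.64 -2.536
vertex 0.625 1.889 -1.213
vertex -0.153 1.546 -2.508
endloop
endfacet
facet normal -0.502 -0.220 -0.836
outer loop
vertex -0.153 1.546 -2.508
vertex 1.095 1.051 -3.127
vertex 0.291 0.64 -2.536
endloop
endfacet
facet normal 0.502 0.221 0.836
outer loop
vertex 1.069 0.982 -1.24
vertex 1.429 2.3 -1.804
vertex 0.625 1.889 -1.213
endloop
endfacet
facet normal 0.440 -0.897 -0.027
outer loop
vertex 1.873 1.394 -1.832
vertex 1.069 0.982 -1.24
vertex 1.095 1.051 -3.127
endloop
endfacet
facet normal 0.503 0.220 0.836
outer loop
vertex 1.873 1.394 -1.832
vertex 1.429 2.3 -1.804
vertex 1.069 0.982 -1.24
endloop
endfacet
facet normal -0.440 0.898 0.026
outer loop
vertex 0.625 1.889 -1.213
vertex 1.429 2.3 -1.804
vertex -0.153 1.546 -2.508
endloop
endfacet
facet normal -0.502 -0.221 -0.836
outer loop
vertex 0.651 1.958 -3.1
vertex 1.095 1.051 -3.127
vertex -0.153 1.546 -2.508
endloop
endfacet
facet normal -0.440 0.898 0.027
outer loop
vertex -0.153 1.546 -2.508
vertex 1.429 2.3 -1.804
vertex 0.651 1.958 -3.1
endloop
endfacet
facet normal 0.745 0.381 -0.548
outer loop
vertex 0.651 1.958 -3.1
vertex 1.873 1.394 -1.832
vertex 1.095 1.051 -3.127
endloop
endfacet
facet normal 0.745 0.382 -0.548
outer loop
vertex 1.429 2.3 -1.804
vertex 1.873 1.394 -1.832
vertex 0.651 1.958 -3.1
endloop
endfacet
facet normal -0.966 0.027 -0.259
outer loop
vertex -1.336 -2.592 2.069
vertex -1.43 -3.361 2.34
vertex -1.549 -2.729 2.849
endloop
endfacet
facet normal -0.732 0.676 -0.081
outer loop
vertex -1.336 -2.592 2.069
vertex -1.549 -2.729 2.849
vertex -0.995 -2.151 2.67
endloop
endfacet
facet normal -0.185 0.839 -0.511
outer loop
vertex -1.336 -2.592 2.069
vertex -0.995 -2.151 2.67
vertex -0.533 -2.426 2.051
endloop
endfacet
facet normal -0.081 0.290 -0.954
outer loop
vertex -1.336 -2.592 2.069
vertex -0.533 -2.426 2.051
vertex -0.802 -3.173 1.847
endloop
endfacet
facet normal -0.563 -0.213 -0.799
outer loop
vertex -1.336 -2.592 2.069
vertex -0.802 -3.173 1.847
vertex -1.43 -3.361 2.34
endloop
endfacet
facet normal -0.485 0.647 0.588
outer loop
vertex -0.995 -2.151 2.67
vertex -1.549 -2.729 2.849
vertex -0.878 -2.647 3.313
endloop
endfacet
facet normal -0.864 -0.405 0.300
outer loop
vertex -1.549 -2.729 2.849
vertex -1.43 -3.361 2.34
vertex -1.147 -3.394 3.109
endloop
endfacet
facet normal -0.212 -0.792 -0.572
outer loop
vertex -1.43 -3.361 2.34
vertex -0.802 -3.173 1.847
vertex -0.685 -3.669 2.49
endloop
endfacet
facet normal 0.567 0.021 -0.824
outer loop
vertex -0.802 -3.173 1.847
vertex -0.533 -2.426 2.051
vertex -0.131 -3.091 2.311
endloop
endfacet
facet normal 0.398 0.911 -0.107
outer loop
vertex -0.533 -2.426 2.051
vertex -0.995 -2.151 2.67
vertex -0.25 -2.459 2.82
endloop
endfacet
facet normal 0.081 -0.290 0.954
outer loop
vertex -0.344 -3.228 3.091
vertex -0.878 -2.647 3.313
vertex -1.147 -3.394 3.109
endloop
endfacet
facet normal 0.185 -0.839 0.511
outer loop
vertex -0.344 -3.228 3.091
vertex -1.147 -3.394 3.109
vertex -0.685 -3.669 2.49
endloop
endfacet
facet normal 0.732 -0.676 0.081
outer loop
vertex -0.344 -3.228 3.091
vertex -0.685 -3.669 2.49
vertex -0.131 -3.091 2.311
endloop
endfacet
facet normal 0.966 -0.027 0.259
outer loop
vertex -0.344 -3.228 3.091
vertex -0.131 -3.091 2.311
vertex -0.25 -2.459 2.82
endloop
endfacet
facet normal 0.563 0.213 0.799
outer loop
vertex -0.344 -3.228 3.091
vertex -0.25 -2.459 2.82
vertex -0.878 -2.647 3.313
endloop
endfacet
facet normal -0.567 -0.021 0.824
outer loop
vertex -1.147 -3.394 3.109
vertex -0.878 -2.647 3.313
vertex -1.549 -2.729 2.849
endloop
endfacet
facet normal -0.398 -0.911 0.107
outer loop
vertex -0.685 -3.669 2.49
vertex -1.147 -3.394 3.109
vertex -1.43 -3.361 2.34
endloop
endfacet
facet normal 0.485 -0.647 -0.588
outer loop
vertex -0.131 -3.091 2.311
vertex -0.685 -3.669 2.49
vertex -0.802 -3.173 1.847
endloop
endfacet
facet normal 0.864 0.405 -0.300
outer loop
vertex -0.25 -2.459 2.82
vertex -0.131 -3.091 2.311
vertex -0.533 -2.426 2.051
endloop
endfacet
facet normal 0.212 0.792 0.572
outer loop
vertex -0.878 -2.647 3.313
vertex -0.25 -2.459 2.82
vertex -0.995 -2.151 2.67
endloop
endfacet

endsolid
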